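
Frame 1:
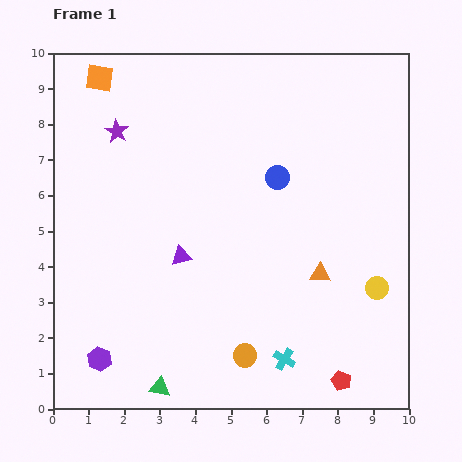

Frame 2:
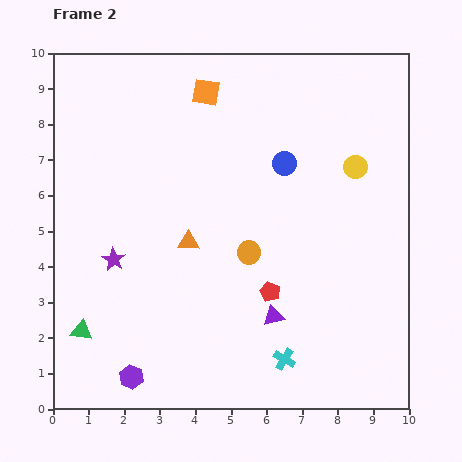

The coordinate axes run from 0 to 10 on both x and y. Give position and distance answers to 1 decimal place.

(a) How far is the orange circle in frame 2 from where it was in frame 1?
2.9

The orange circle moved from (5.4, 1.5) to (5.5, 4.4), a distance of √(0.1² + 2.9²) ≈ 2.9.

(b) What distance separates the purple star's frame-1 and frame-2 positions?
3.6

The purple star moved from (1.8, 7.8) to (1.7, 4.2), a distance of √(0.1² + 3.6²) ≈ 3.6.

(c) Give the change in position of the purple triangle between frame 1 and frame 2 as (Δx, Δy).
(2.6, -1.7)

The purple triangle was at (3.6, 4.3) in frame 1 and (6.2, 2.6) in frame 2.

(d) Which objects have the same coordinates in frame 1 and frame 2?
the cyan cross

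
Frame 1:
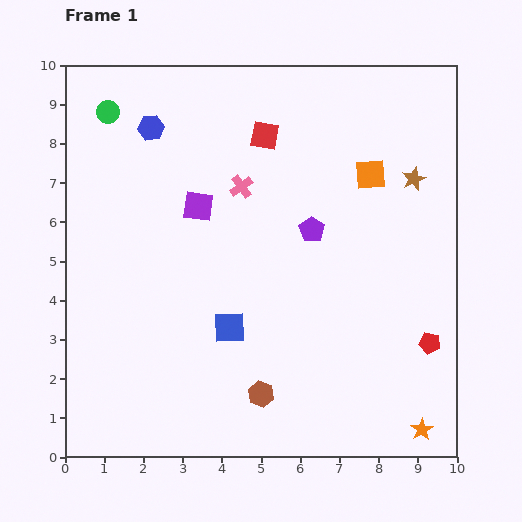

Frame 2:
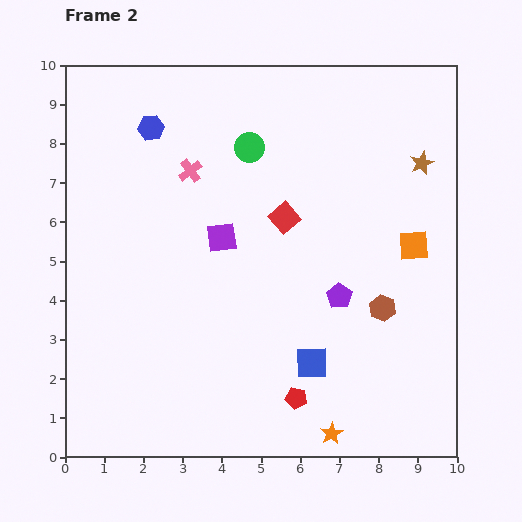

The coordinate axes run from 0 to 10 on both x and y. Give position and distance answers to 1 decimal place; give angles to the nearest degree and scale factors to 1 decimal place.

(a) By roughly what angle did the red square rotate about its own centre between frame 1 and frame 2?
40° clockwise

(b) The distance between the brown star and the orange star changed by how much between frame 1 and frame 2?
+0.9

Distance in frame 1: 6.4. Distance in frame 2: 7.3.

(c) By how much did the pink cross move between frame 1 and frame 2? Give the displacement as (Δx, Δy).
(-1.3, 0.4)

The pink cross was at (4.5, 6.9) in frame 1 and (3.2, 7.3) in frame 2.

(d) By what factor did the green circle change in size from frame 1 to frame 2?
1.3×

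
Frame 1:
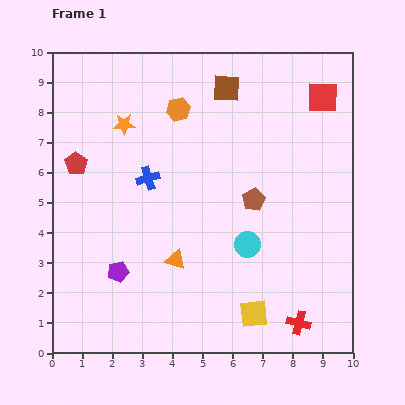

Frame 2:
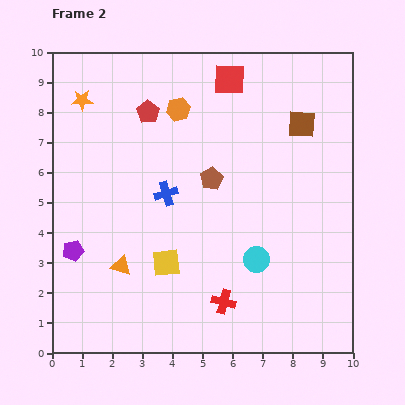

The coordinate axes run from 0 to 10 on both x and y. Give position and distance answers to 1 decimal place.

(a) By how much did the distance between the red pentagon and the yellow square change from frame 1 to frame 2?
-2.7

Distance in frame 1: 7.7. Distance in frame 2: 5.0.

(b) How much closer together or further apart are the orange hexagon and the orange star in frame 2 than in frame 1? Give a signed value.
+1.3

Distance in frame 1: 1.9. Distance in frame 2: 3.2.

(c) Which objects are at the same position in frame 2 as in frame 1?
the orange hexagon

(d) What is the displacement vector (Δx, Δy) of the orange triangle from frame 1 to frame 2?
(-1.8, -0.2)

The orange triangle was at (4.1, 3.1) in frame 1 and (2.3, 2.9) in frame 2.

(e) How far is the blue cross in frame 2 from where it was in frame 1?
0.8

The blue cross moved from (3.2, 5.8) to (3.8, 5.3), a distance of √(0.6² + 0.5²) ≈ 0.8.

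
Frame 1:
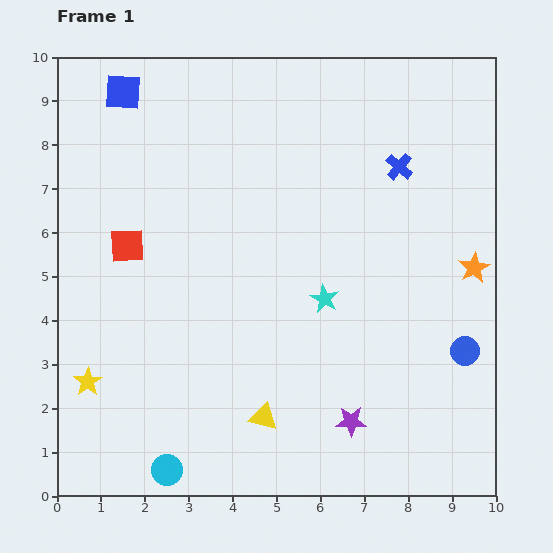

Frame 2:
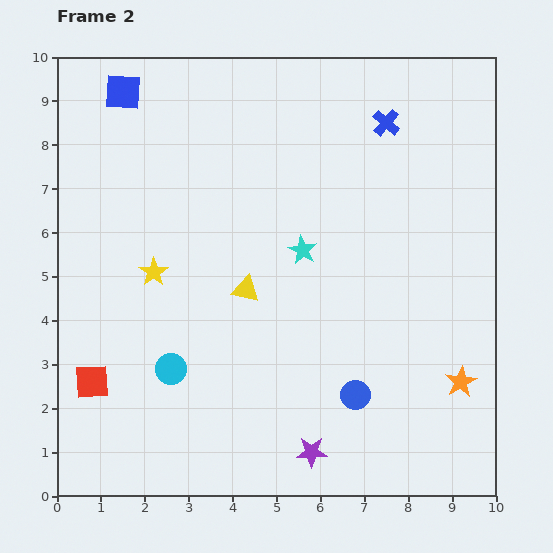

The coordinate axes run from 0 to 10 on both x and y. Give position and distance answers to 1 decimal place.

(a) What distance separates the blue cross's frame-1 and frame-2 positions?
1.0

The blue cross moved from (7.8, 7.5) to (7.5, 8.5), a distance of √(0.3² + 1.0²) ≈ 1.0.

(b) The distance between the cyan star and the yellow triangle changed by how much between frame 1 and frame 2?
-1.4

Distance in frame 1: 3.0. Distance in frame 2: 1.6.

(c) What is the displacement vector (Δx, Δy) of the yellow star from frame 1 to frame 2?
(1.5, 2.5)

The yellow star was at (0.7, 2.6) in frame 1 and (2.2, 5.1) in frame 2.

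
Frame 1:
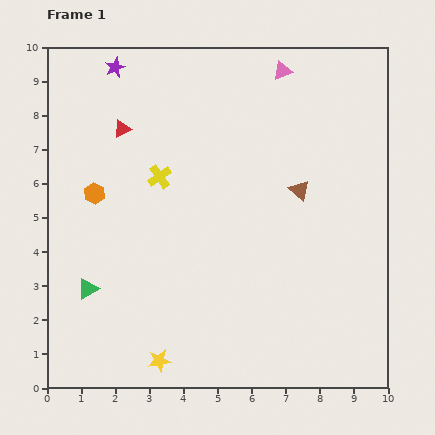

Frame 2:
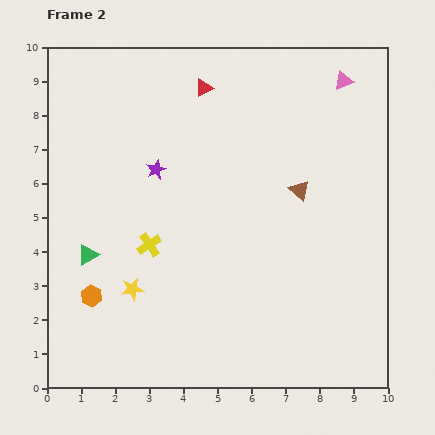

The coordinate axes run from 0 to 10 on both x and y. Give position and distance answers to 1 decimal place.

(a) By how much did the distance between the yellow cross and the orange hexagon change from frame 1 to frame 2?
+0.3

Distance in frame 1: 2.0. Distance in frame 2: 2.3.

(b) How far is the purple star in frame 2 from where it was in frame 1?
3.2

The purple star moved from (2.0, 9.4) to (3.2, 6.4), a distance of √(1.2² + 3.0²) ≈ 3.2.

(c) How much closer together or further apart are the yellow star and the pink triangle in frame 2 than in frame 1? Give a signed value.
-0.5

Distance in frame 1: 9.2. Distance in frame 2: 8.7.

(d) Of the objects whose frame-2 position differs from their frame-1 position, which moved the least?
the green triangle

(moved 1.0)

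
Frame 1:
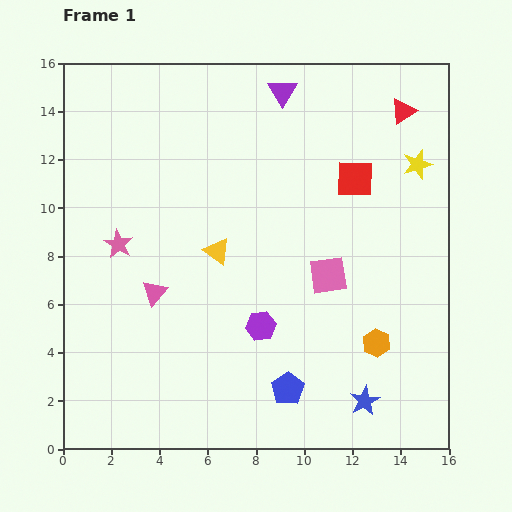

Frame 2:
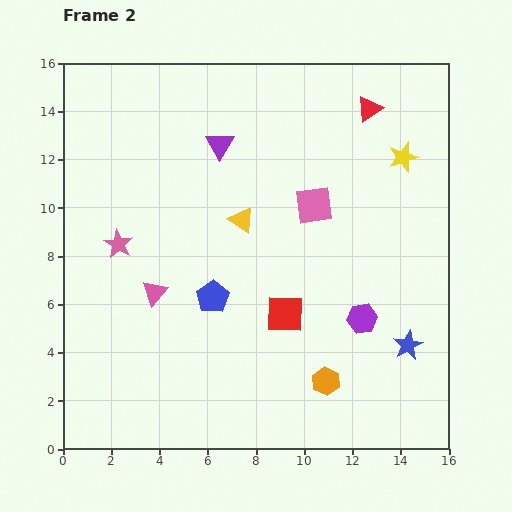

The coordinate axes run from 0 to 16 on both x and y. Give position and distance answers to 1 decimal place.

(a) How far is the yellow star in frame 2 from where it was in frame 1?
0.7

The yellow star moved from (14.7, 11.8) to (14.1, 12.1), a distance of √(0.6² + 0.3²) ≈ 0.7.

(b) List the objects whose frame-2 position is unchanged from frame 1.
the pink triangle, the pink star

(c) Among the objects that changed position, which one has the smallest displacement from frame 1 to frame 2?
the yellow star

(moved 0.7)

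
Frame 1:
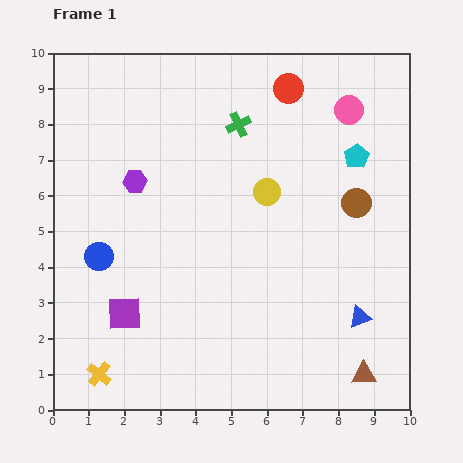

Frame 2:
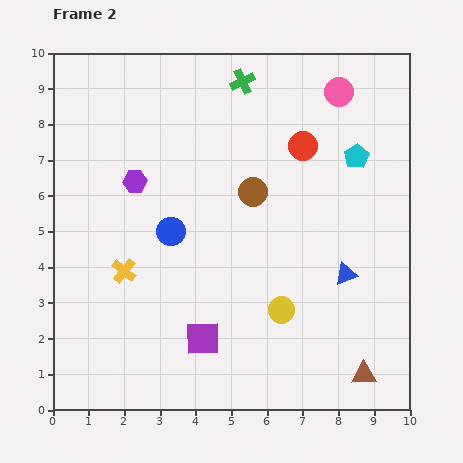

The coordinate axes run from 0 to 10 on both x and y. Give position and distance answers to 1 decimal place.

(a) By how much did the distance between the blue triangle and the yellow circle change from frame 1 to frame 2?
-2.3

Distance in frame 1: 4.4. Distance in frame 2: 2.1.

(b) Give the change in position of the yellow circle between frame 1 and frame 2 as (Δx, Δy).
(0.4, -3.3)

The yellow circle was at (6.0, 6.1) in frame 1 and (6.4, 2.8) in frame 2.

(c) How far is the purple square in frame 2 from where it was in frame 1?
2.3

The purple square moved from (2.0, 2.7) to (4.2, 2.0), a distance of √(2.2² + 0.7²) ≈ 2.3.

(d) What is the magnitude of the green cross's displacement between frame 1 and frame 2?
1.2

The green cross moved from (5.2, 8.0) to (5.3, 9.2), a distance of √(0.1² + 1.2²) ≈ 1.2.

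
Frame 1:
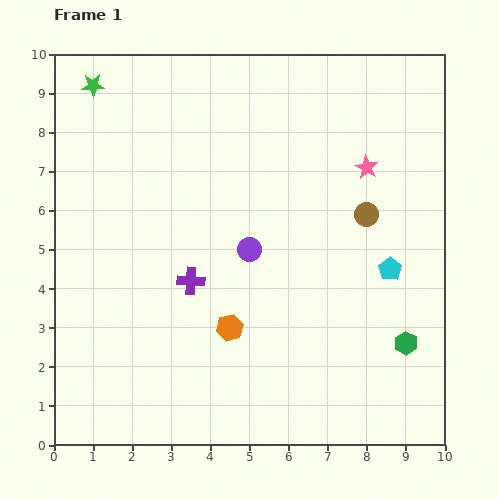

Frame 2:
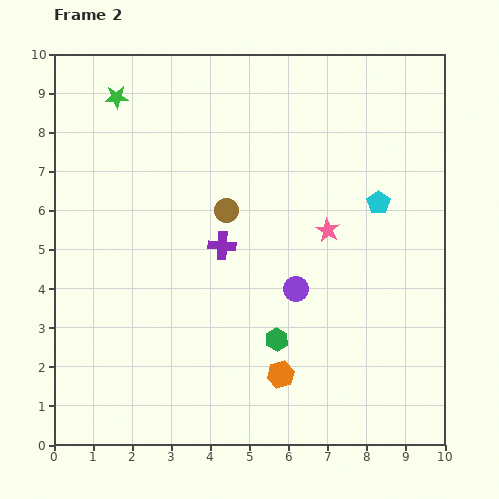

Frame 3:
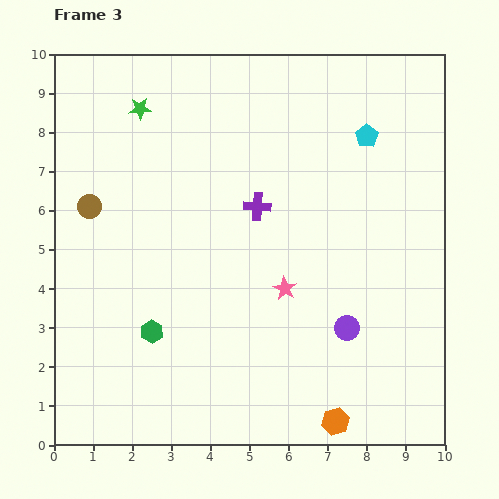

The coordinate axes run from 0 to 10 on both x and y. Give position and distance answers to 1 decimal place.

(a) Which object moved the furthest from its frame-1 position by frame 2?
the brown circle

(moved 3.6; next 3.3)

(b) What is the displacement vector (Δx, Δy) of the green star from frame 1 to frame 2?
(0.6, -0.3)

The green star was at (1.0, 9.2) in frame 1 and (1.6, 8.9) in frame 2.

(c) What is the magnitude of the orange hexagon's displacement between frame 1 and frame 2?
1.8

The orange hexagon moved from (4.5, 3.0) to (5.8, 1.8), a distance of √(1.3² + 1.2²) ≈ 1.8.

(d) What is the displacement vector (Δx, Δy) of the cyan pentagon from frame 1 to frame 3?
(-0.6, 3.4)

The cyan pentagon was at (8.6, 4.5) in frame 1 and (8.0, 7.9) in frame 3.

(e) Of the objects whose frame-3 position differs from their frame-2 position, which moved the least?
the green star

(moved 0.7)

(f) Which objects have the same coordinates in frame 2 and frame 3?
none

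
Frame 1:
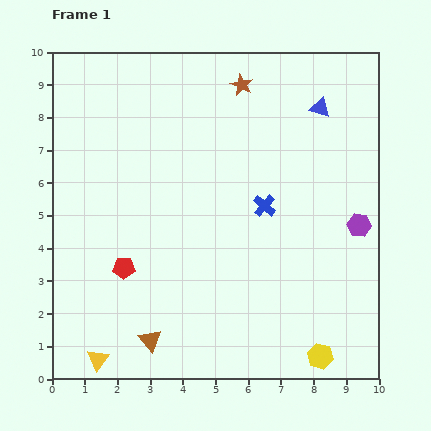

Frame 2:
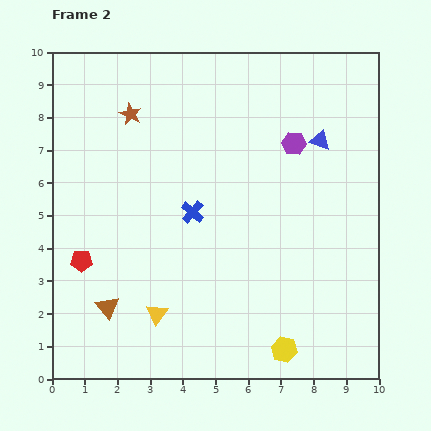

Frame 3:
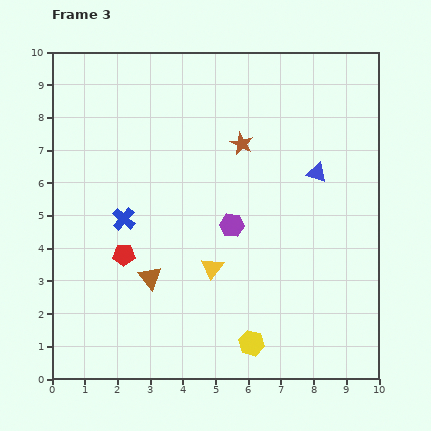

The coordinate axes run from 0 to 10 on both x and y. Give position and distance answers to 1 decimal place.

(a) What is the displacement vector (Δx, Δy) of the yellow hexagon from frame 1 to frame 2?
(-1.1, 0.2)

The yellow hexagon was at (8.2, 0.7) in frame 1 and (7.1, 0.9) in frame 2.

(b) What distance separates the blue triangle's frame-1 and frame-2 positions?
1.0

The blue triangle moved from (8.2, 8.3) to (8.2, 7.3), a distance of √(0.0² + 1.0²) ≈ 1.0.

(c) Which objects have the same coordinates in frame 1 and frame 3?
none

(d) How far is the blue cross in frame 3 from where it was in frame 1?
4.3

The blue cross moved from (6.5, 5.3) to (2.2, 4.9), a distance of √(4.3² + 0.4²) ≈ 4.3.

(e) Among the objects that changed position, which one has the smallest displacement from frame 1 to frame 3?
the red pentagon

(moved 0.4)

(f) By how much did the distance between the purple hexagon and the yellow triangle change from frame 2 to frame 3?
-5.3

Distance in frame 2: 6.7. Distance in frame 3: 1.4.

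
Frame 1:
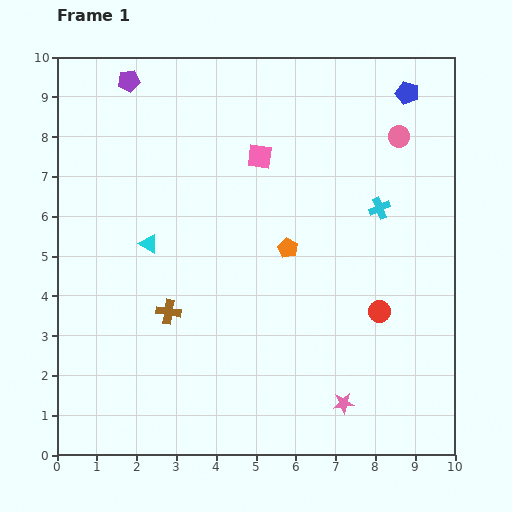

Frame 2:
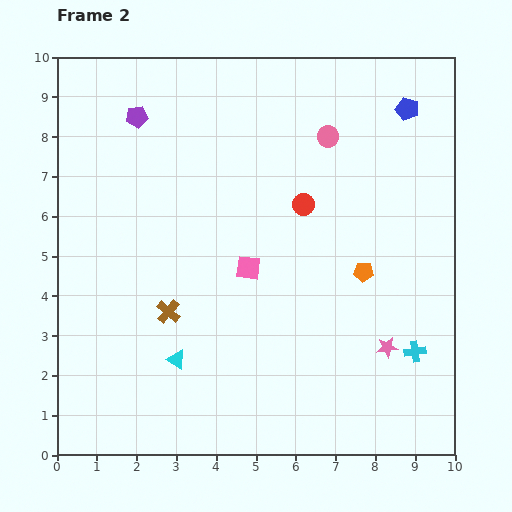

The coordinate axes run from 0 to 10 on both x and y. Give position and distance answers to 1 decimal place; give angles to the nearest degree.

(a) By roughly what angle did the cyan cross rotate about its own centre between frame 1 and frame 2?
15° clockwise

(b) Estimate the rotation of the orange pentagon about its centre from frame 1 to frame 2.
26° counter-clockwise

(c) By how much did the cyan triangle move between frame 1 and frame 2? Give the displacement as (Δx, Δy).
(0.7, -2.9)

The cyan triangle was at (2.3, 5.3) in frame 1 and (3.0, 2.4) in frame 2.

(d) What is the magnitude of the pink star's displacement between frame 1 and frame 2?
1.8

The pink star moved from (7.2, 1.3) to (8.3, 2.7), a distance of √(1.1² + 1.4²) ≈ 1.8.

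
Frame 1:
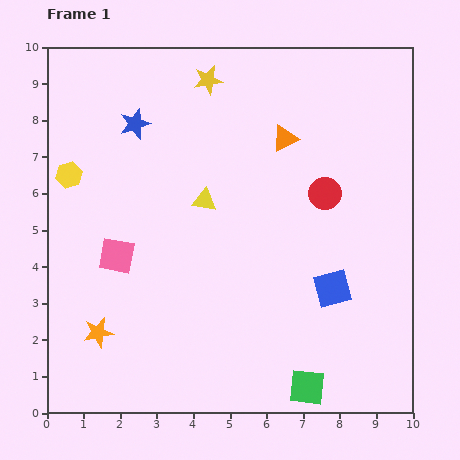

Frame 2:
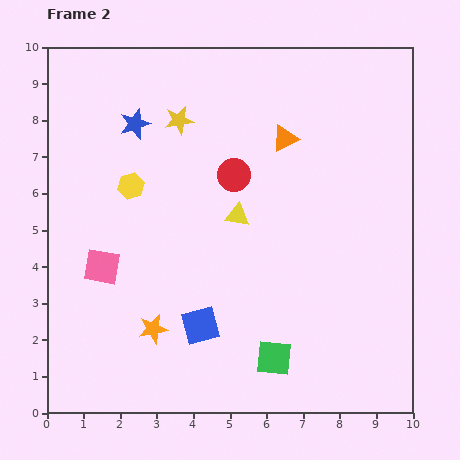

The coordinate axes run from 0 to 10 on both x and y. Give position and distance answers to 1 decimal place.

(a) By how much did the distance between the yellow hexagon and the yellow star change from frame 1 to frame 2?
-2.4

Distance in frame 1: 4.6. Distance in frame 2: 2.2.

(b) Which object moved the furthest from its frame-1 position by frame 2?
the blue square

(moved 3.7; next 2.5)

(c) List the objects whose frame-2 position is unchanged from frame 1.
the orange triangle, the blue star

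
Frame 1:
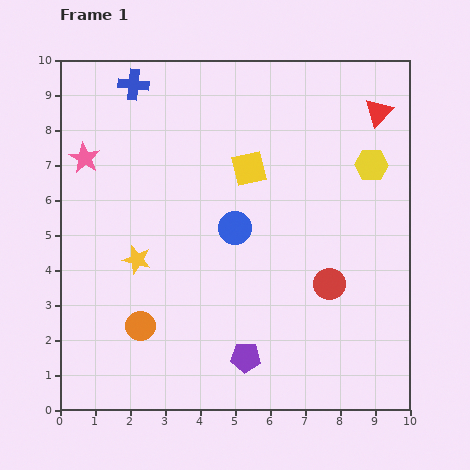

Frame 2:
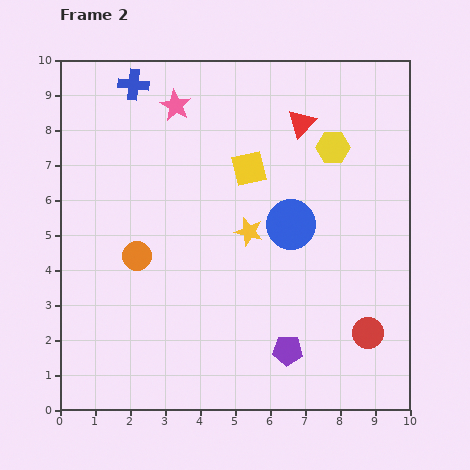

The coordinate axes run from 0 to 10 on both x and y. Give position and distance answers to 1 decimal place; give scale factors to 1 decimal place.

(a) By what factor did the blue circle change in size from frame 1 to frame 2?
1.5×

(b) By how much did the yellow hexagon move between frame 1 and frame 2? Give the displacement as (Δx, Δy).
(-1.1, 0.5)

The yellow hexagon was at (8.9, 7.0) in frame 1 and (7.8, 7.5) in frame 2.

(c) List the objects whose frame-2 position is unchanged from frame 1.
the blue cross, the yellow square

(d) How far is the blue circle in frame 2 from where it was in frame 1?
1.6

The blue circle moved from (5.0, 5.2) to (6.6, 5.3), a distance of √(1.6² + 0.1²) ≈ 1.6.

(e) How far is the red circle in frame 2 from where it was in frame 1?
1.8

The red circle moved from (7.7, 3.6) to (8.8, 2.2), a distance of √(1.1² + 1.4²) ≈ 1.8.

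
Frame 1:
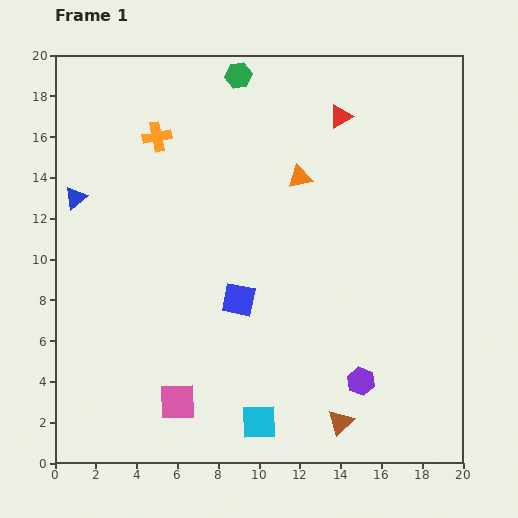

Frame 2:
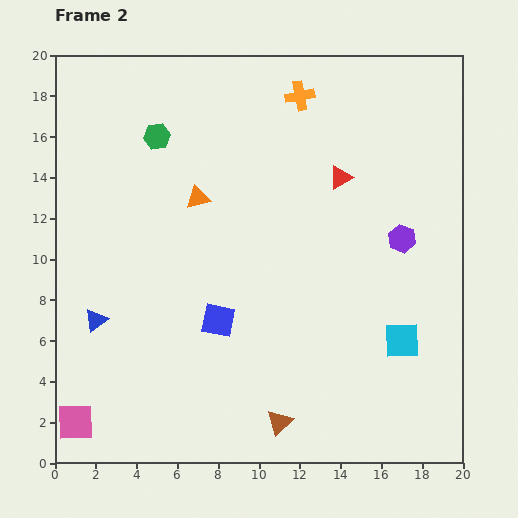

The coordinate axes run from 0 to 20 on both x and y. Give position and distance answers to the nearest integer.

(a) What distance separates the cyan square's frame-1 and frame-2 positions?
8

The cyan square moved from (10, 2) to (17, 6), a distance of √(7² + 4²) ≈ 8.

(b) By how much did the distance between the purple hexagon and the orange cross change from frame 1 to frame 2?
-7

Distance in frame 1: 16. Distance in frame 2: 9.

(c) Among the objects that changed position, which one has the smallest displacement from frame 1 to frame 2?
the blue square

(moved 1)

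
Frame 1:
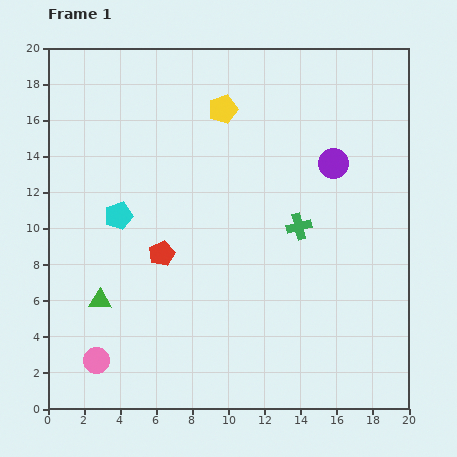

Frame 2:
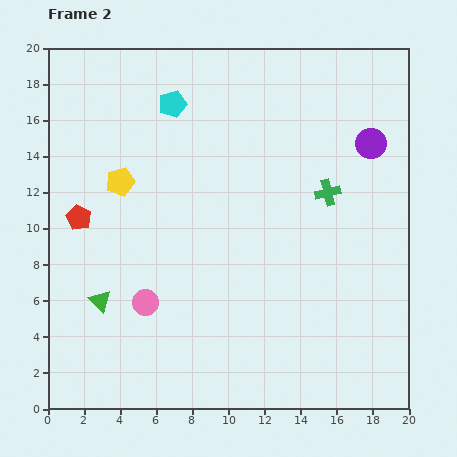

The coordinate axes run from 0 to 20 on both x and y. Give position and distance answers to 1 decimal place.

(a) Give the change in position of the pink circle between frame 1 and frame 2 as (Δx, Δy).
(2.7, 3.2)

The pink circle was at (2.7, 2.7) in frame 1 and (5.4, 5.9) in frame 2.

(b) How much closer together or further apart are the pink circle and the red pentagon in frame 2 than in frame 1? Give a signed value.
-0.9

Distance in frame 1: 6.9. Distance in frame 2: 6.0.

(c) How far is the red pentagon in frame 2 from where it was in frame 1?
5.0

The red pentagon moved from (6.3, 8.6) to (1.7, 10.6), a distance of √(4.6² + 2.0²) ≈ 5.0.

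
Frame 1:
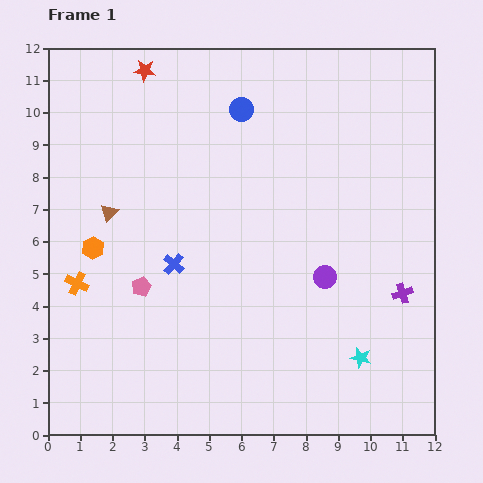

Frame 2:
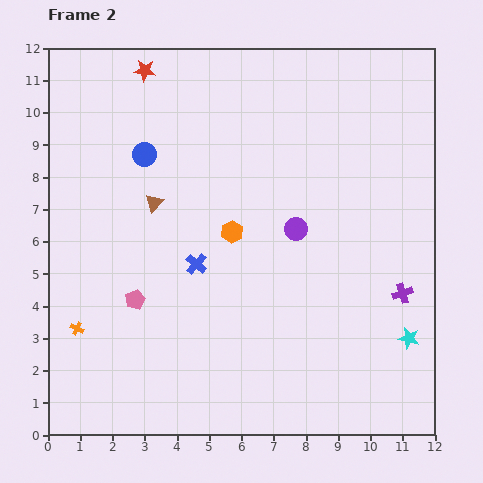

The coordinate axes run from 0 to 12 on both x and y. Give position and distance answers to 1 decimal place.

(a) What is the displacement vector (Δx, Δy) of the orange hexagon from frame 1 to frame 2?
(4.3, 0.5)

The orange hexagon was at (1.4, 5.8) in frame 1 and (5.7, 6.3) in frame 2.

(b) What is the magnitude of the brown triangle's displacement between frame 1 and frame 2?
1.4

The brown triangle moved from (1.9, 6.9) to (3.3, 7.2), a distance of √(1.4² + 0.3²) ≈ 1.4.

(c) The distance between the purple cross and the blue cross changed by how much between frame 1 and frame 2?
-0.7

Distance in frame 1: 7.2. Distance in frame 2: 6.5.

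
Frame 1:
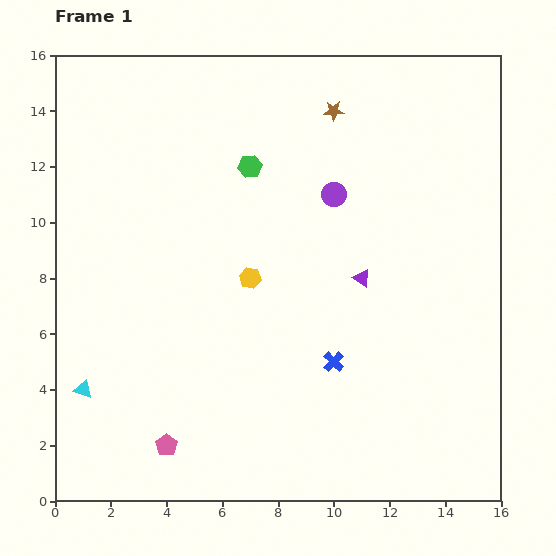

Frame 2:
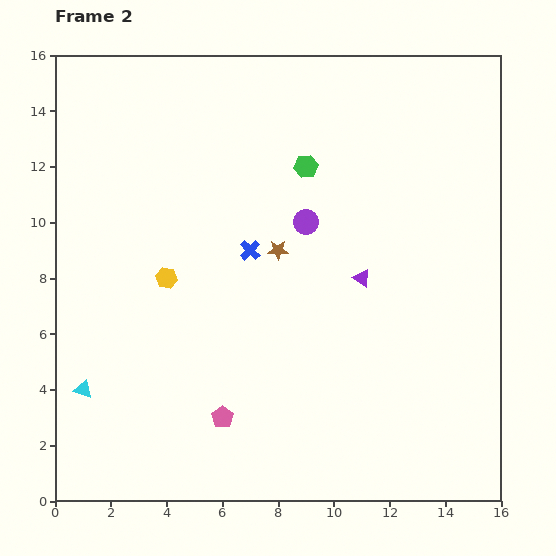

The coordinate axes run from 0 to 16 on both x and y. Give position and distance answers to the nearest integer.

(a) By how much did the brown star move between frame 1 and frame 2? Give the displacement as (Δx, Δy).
(-2, -5)

The brown star was at (10, 14) in frame 1 and (8, 9) in frame 2.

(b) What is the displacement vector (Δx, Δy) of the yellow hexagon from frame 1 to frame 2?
(-3, 0)

The yellow hexagon was at (7, 8) in frame 1 and (4, 8) in frame 2.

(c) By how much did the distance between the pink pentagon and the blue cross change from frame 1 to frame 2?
-1

Distance in frame 1: 7. Distance in frame 2: 6.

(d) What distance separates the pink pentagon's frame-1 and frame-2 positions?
2

The pink pentagon moved from (4, 2) to (6, 3), a distance of √(2² + 1²) ≈ 2.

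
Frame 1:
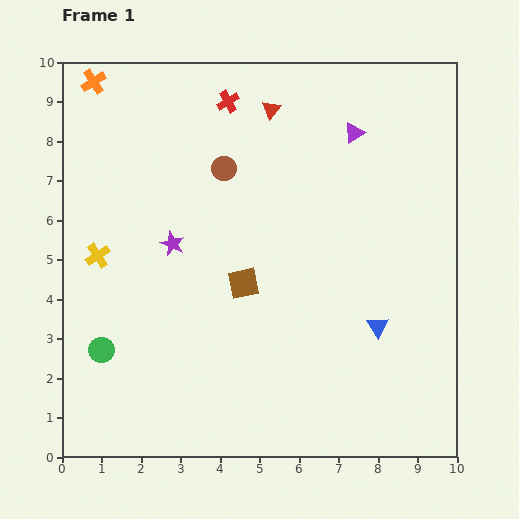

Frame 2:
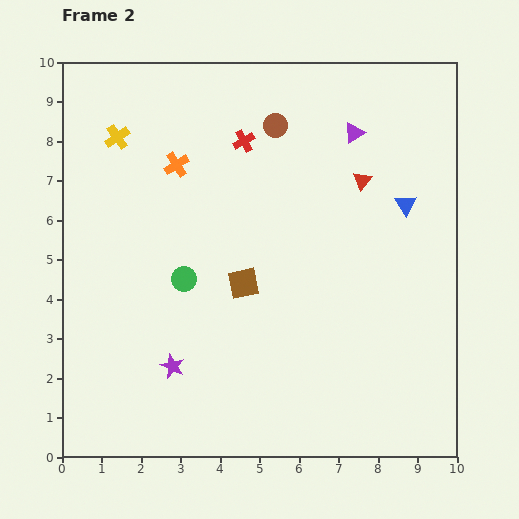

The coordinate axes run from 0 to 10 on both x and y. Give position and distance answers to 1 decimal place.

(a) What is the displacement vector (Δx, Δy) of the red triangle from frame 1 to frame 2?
(2.3, -1.8)

The red triangle was at (5.3, 8.8) in frame 1 and (7.6, 7.0) in frame 2.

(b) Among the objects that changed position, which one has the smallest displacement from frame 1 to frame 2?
the red cross

(moved 1.1)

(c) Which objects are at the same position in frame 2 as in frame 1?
the purple triangle, the brown square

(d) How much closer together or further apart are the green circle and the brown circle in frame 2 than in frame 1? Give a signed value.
-1.0

Distance in frame 1: 5.5. Distance in frame 2: 4.5.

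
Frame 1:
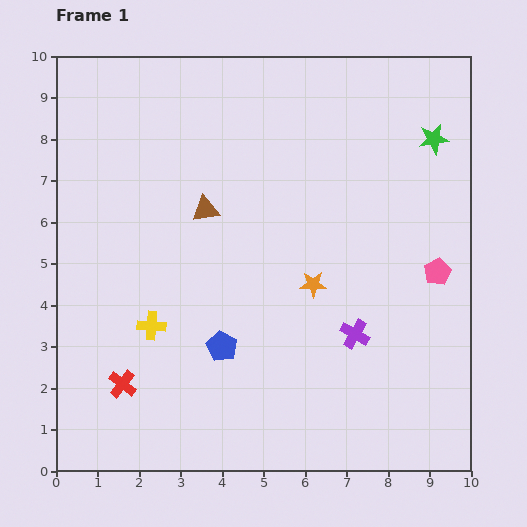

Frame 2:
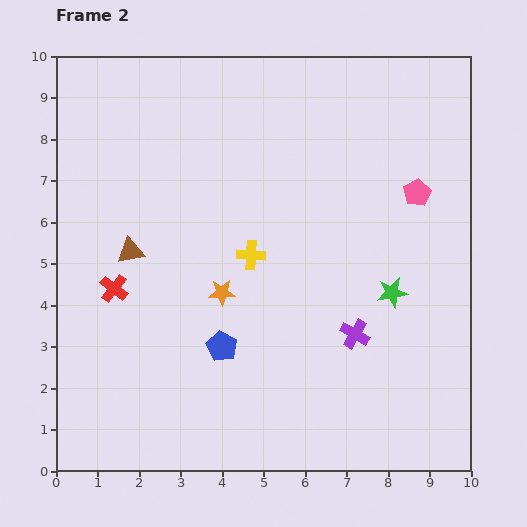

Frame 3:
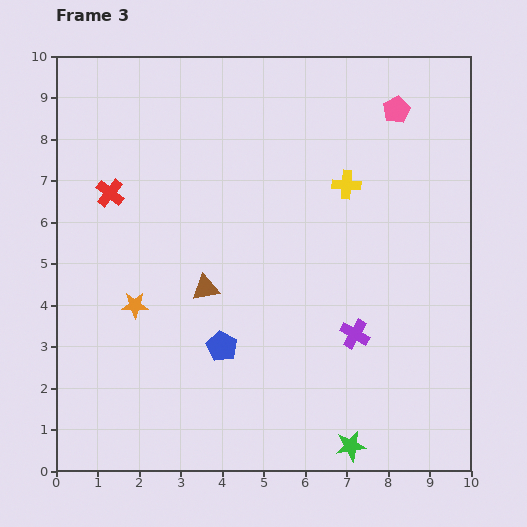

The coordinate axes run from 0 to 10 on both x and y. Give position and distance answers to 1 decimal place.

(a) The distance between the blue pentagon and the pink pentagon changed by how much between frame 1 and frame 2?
+0.5

Distance in frame 1: 5.5. Distance in frame 2: 6.0.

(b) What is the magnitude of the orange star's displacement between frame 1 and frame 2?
2.2

The orange star moved from (6.2, 4.5) to (4.0, 4.3), a distance of √(2.2² + 0.2²) ≈ 2.2.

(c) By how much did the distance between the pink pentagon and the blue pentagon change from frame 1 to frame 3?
+1.6

Distance in frame 1: 5.5. Distance in frame 3: 7.1.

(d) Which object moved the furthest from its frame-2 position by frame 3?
the green star

(moved 3.8; next 2.9)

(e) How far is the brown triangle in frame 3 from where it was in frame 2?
2.0

The brown triangle moved from (1.8, 5.3) to (3.6, 4.4), a distance of √(1.8² + 0.9²) ≈ 2.0.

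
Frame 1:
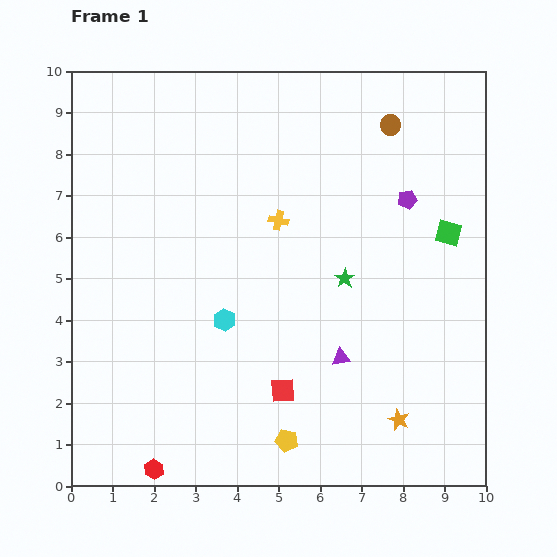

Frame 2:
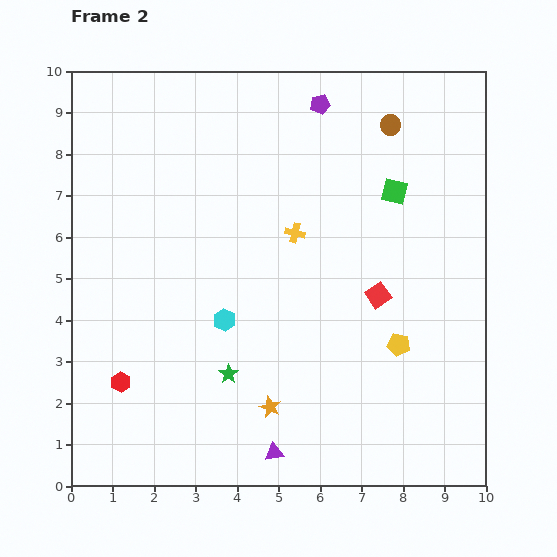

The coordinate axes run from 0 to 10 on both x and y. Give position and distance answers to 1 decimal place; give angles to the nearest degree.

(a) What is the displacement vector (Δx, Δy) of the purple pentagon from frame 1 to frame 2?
(-2.1, 2.3)

The purple pentagon was at (8.1, 6.9) in frame 1 and (6.0, 9.2) in frame 2.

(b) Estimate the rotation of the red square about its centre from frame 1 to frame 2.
30° counter-clockwise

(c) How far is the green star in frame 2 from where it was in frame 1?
3.6

The green star moved from (6.6, 5.0) to (3.8, 2.7), a distance of √(2.8² + 2.3²) ≈ 3.6.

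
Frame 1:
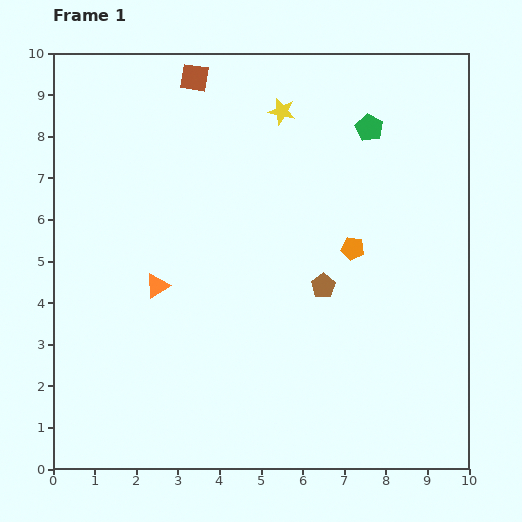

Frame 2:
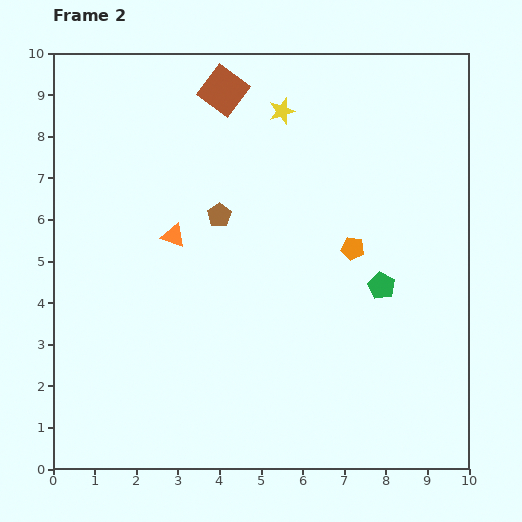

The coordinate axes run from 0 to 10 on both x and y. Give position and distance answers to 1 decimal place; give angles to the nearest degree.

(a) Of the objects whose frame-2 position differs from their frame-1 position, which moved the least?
the brown square

(moved 0.8)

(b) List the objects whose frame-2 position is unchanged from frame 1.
the yellow star, the orange pentagon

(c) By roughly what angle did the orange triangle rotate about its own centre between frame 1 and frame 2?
50° clockwise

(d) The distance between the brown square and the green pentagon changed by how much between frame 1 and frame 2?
+1.6

Distance in frame 1: 4.4. Distance in frame 2: 6.0.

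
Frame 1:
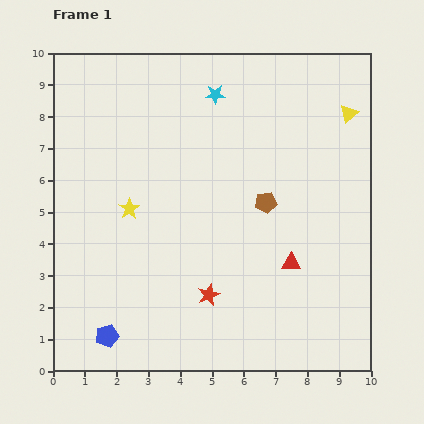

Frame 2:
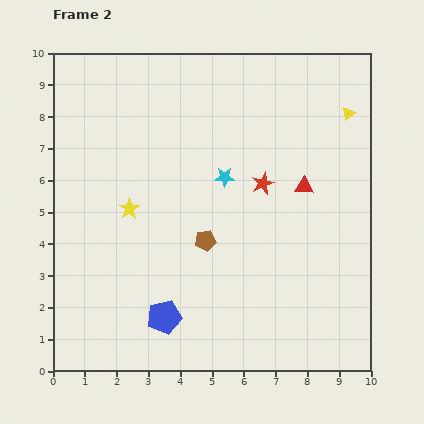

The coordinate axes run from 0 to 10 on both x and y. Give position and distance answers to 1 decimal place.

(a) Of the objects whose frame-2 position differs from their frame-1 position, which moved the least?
the blue pentagon

(moved 1.9)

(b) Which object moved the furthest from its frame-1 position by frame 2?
the red star

(moved 3.9; next 2.6)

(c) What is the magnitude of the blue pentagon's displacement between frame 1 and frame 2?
1.9

The blue pentagon moved from (1.7, 1.1) to (3.5, 1.7), a distance of √(1.8² + 0.6²) ≈ 1.9.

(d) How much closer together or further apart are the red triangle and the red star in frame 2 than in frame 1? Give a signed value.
-1.5

Distance in frame 1: 2.8. Distance in frame 2: 1.3.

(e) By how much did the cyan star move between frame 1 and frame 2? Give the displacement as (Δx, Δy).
(0.3, -2.6)

The cyan star was at (5.1, 8.7) in frame 1 and (5.4, 6.1) in frame 2.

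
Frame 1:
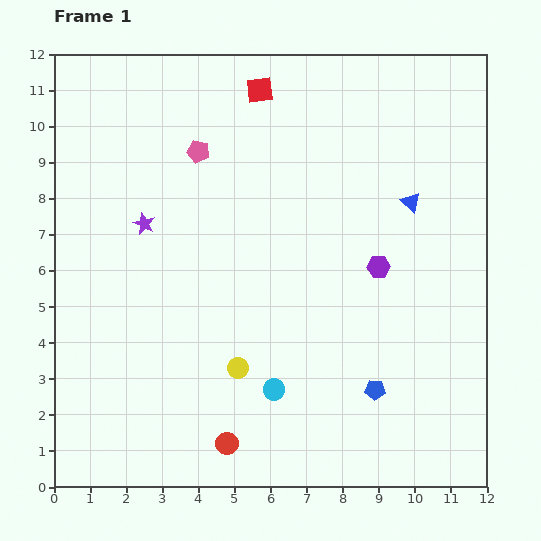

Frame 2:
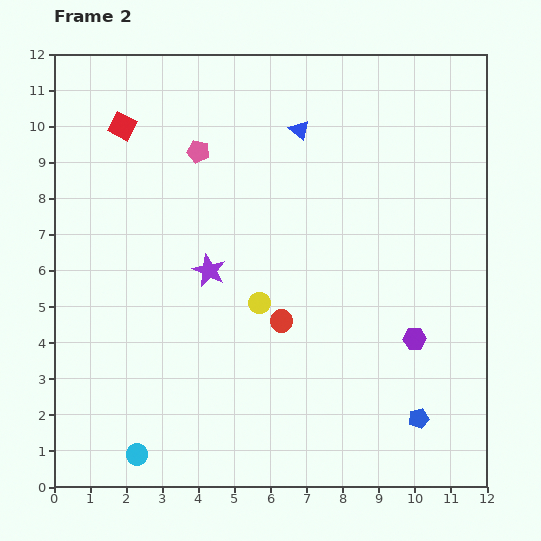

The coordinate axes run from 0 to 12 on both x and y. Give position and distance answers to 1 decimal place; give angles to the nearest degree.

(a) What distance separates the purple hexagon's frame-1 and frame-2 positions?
2.2

The purple hexagon moved from (9.0, 6.1) to (10.0, 4.1), a distance of √(1.0² + 2.0²) ≈ 2.2.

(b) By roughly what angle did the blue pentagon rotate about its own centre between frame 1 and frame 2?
16° counter-clockwise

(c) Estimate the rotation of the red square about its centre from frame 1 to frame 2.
34° clockwise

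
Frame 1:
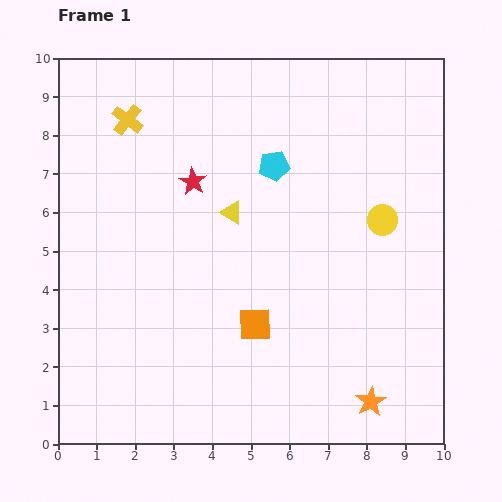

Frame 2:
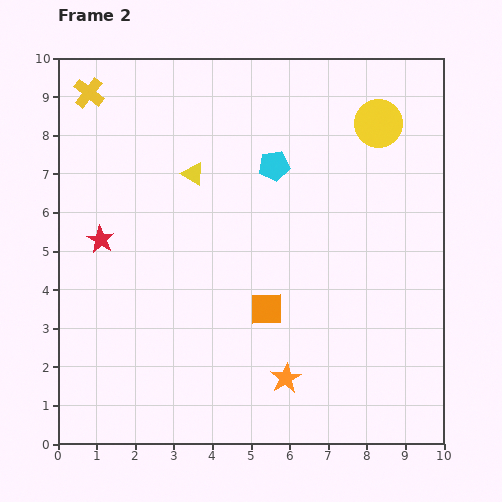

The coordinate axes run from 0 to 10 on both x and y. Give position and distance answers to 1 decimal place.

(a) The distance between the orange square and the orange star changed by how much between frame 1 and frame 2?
-1.7

Distance in frame 1: 3.6. Distance in frame 2: 1.9.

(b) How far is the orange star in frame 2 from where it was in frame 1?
2.3

The orange star moved from (8.1, 1.1) to (5.9, 1.7), a distance of √(2.2² + 0.6²) ≈ 2.3.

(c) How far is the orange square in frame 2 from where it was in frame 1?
0.5

The orange square moved from (5.1, 3.1) to (5.4, 3.5), a distance of √(0.3² + 0.4²) ≈ 0.5.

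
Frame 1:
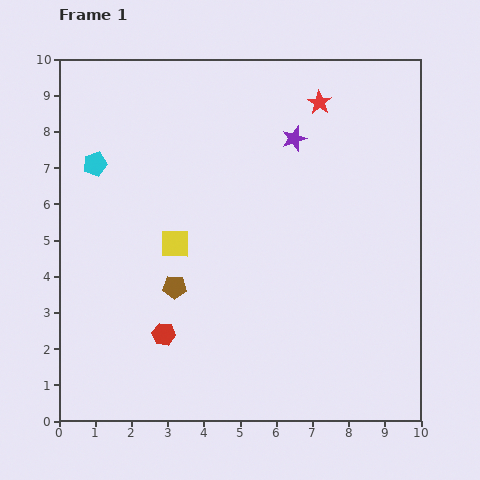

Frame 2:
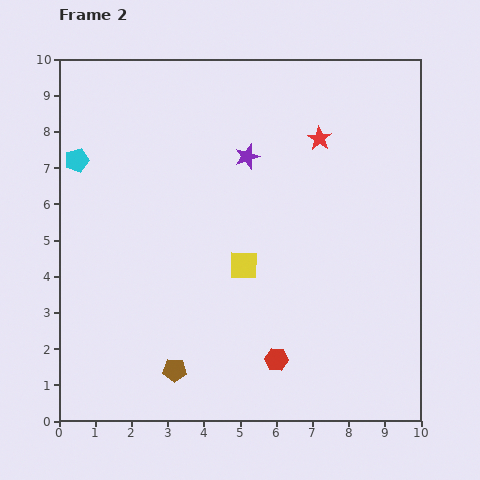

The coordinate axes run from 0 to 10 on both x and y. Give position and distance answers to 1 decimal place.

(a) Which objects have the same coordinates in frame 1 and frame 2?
none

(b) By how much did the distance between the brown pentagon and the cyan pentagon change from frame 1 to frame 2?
+2.4

Distance in frame 1: 4.0. Distance in frame 2: 6.4.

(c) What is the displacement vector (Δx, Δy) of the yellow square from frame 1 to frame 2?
(1.9, -0.6)

The yellow square was at (3.2, 4.9) in frame 1 and (5.1, 4.3) in frame 2.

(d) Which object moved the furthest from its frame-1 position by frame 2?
the red hexagon

(moved 3.2; next 2.3)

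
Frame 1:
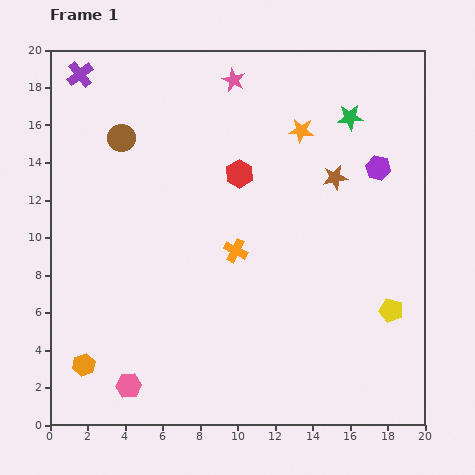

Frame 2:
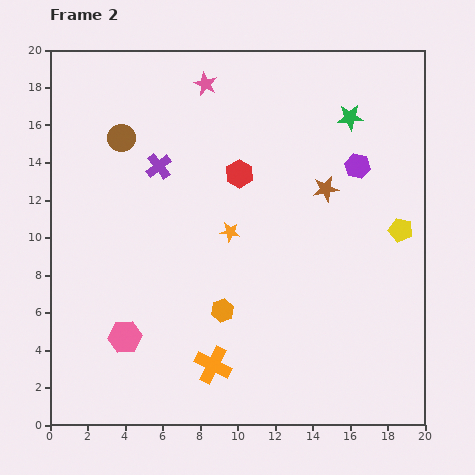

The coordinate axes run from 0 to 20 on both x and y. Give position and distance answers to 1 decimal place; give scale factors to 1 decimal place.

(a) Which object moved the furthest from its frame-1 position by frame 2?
the orange hexagon

(moved 7.9; next 6.6)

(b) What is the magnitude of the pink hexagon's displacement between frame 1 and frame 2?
2.6

The pink hexagon moved from (4.2, 2.1) to (4.0, 4.7), a distance of √(0.2² + 2.6²) ≈ 2.6.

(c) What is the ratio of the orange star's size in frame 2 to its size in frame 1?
0.8×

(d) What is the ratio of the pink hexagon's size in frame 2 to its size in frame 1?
1.3×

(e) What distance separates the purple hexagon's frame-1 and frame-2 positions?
1.1

The purple hexagon moved from (17.5, 13.7) to (16.4, 13.8), a distance of √(1.1² + 0.1²) ≈ 1.1.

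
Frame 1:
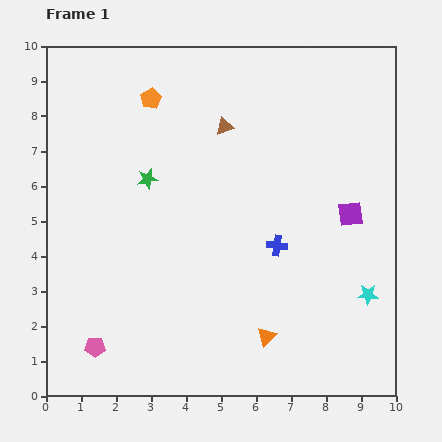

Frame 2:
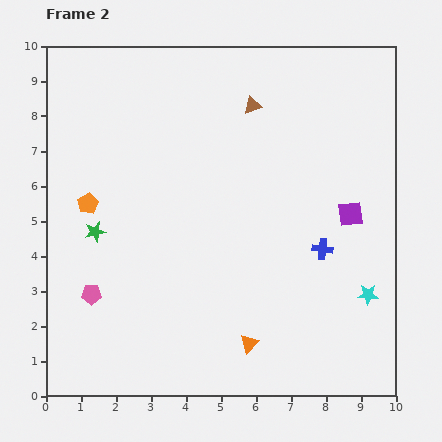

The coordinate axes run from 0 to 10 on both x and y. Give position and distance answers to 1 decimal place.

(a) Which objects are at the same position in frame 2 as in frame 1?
the purple square, the cyan star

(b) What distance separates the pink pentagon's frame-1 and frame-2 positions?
1.5

The pink pentagon moved from (1.4, 1.4) to (1.3, 2.9), a distance of √(0.1² + 1.5²) ≈ 1.5.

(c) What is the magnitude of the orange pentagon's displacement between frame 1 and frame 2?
3.5

The orange pentagon moved from (3.0, 8.5) to (1.2, 5.5), a distance of √(1.8² + 3.0²) ≈ 3.5.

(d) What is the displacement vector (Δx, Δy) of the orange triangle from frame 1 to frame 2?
(-0.5, -0.2)

The orange triangle was at (6.3, 1.7) in frame 1 and (5.8, 1.5) in frame 2.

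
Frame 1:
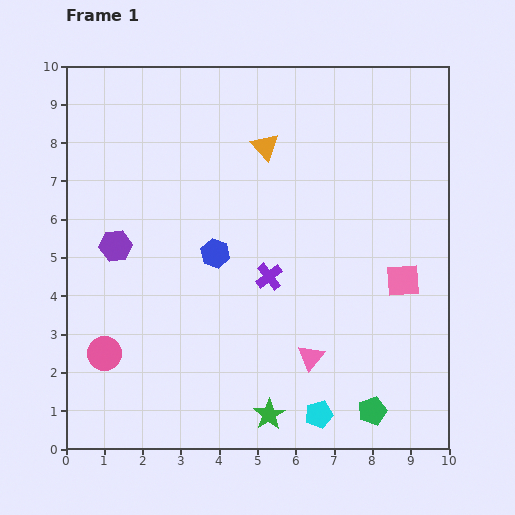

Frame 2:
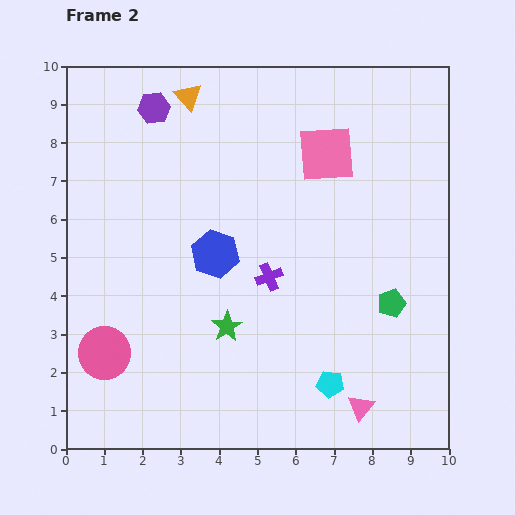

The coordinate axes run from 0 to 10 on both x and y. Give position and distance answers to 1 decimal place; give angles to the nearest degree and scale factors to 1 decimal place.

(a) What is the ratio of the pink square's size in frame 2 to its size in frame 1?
1.7×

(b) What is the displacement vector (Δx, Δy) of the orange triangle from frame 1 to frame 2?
(-2.0, 1.3)

The orange triangle was at (5.2, 7.9) in frame 1 and (3.2, 9.2) in frame 2.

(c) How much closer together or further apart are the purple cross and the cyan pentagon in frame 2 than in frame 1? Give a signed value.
-0.6

Distance in frame 1: 3.8. Distance in frame 2: 3.2.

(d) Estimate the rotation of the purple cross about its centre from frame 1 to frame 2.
15° clockwise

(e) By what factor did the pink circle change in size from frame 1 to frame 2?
1.5×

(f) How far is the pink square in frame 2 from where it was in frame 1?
3.9

The pink square moved from (8.8, 4.4) to (6.8, 7.7), a distance of √(2.0² + 3.3²) ≈ 3.9.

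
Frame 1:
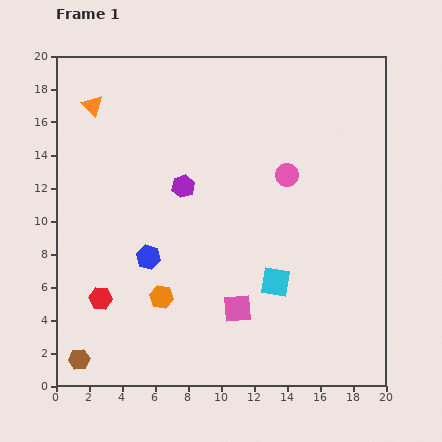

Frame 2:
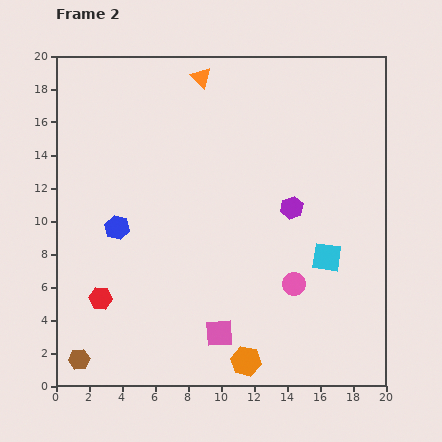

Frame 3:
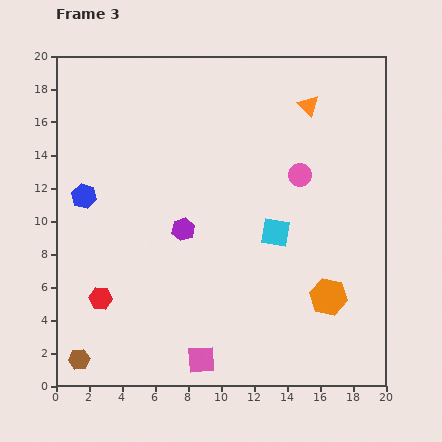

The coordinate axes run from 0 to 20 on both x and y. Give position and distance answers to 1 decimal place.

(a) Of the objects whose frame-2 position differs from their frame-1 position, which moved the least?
the pink square

(moved 1.9)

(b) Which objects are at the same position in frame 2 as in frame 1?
the red hexagon, the brown hexagon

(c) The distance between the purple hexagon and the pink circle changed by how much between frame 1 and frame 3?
+1.5

Distance in frame 1: 6.3. Distance in frame 3: 7.8.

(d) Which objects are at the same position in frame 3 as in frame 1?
the red hexagon, the brown hexagon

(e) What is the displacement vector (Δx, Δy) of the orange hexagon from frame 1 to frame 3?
(10.1, 0.0)

The orange hexagon was at (6.4, 5.4) in frame 1 and (16.5, 5.4) in frame 3.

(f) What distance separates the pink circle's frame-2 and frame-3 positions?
6.6

The pink circle moved from (14.4, 6.2) to (14.8, 12.8), a distance of √(0.4² + 6.6²) ≈ 6.6.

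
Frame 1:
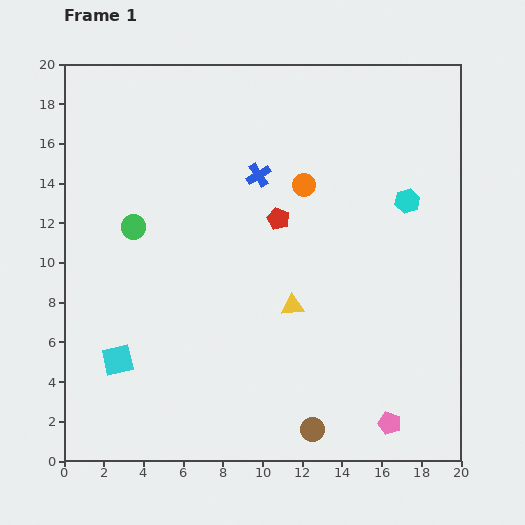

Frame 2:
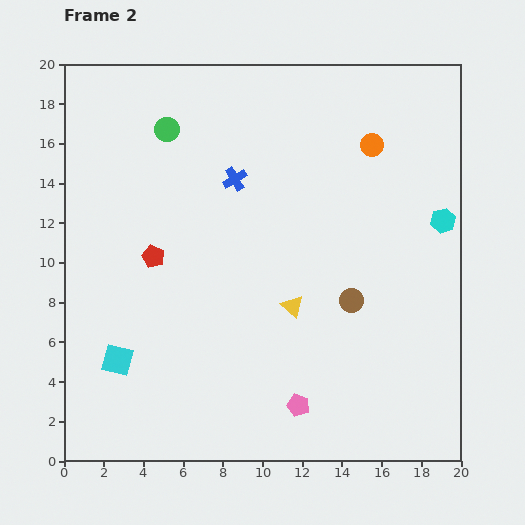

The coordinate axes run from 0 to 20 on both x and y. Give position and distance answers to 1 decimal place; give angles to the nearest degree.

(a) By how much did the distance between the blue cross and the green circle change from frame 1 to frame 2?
-2.6

Distance in frame 1: 6.8. Distance in frame 2: 4.2.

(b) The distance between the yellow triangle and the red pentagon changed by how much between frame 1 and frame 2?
+2.9

Distance in frame 1: 4.5. Distance in frame 2: 7.4.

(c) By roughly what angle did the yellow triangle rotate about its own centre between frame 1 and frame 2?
46° clockwise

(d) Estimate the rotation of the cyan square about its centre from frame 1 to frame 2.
27° clockwise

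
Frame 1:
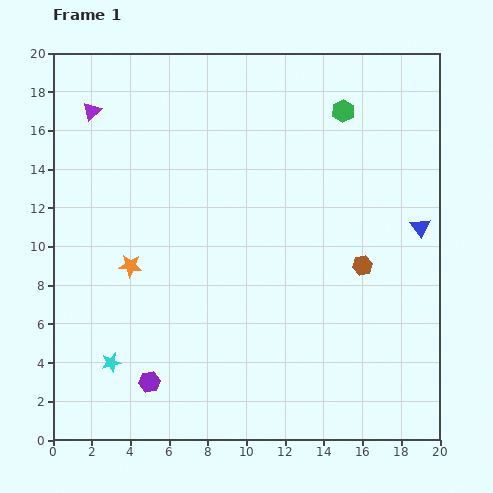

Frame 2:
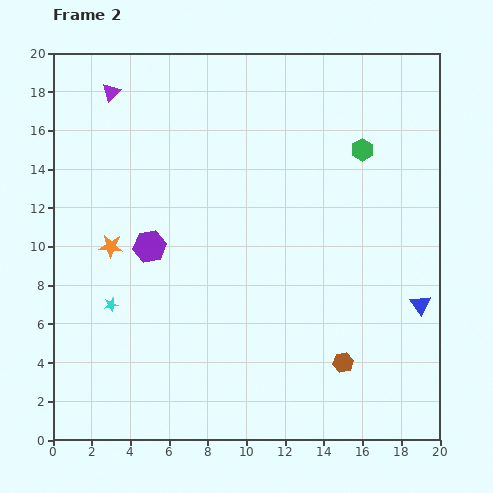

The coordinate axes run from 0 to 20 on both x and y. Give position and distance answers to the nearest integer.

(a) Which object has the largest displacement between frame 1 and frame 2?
the purple hexagon

(moved 7; next 5)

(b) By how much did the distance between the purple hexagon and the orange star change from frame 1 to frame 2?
-4

Distance in frame 1: 6. Distance in frame 2: 2.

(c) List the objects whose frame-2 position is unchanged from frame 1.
none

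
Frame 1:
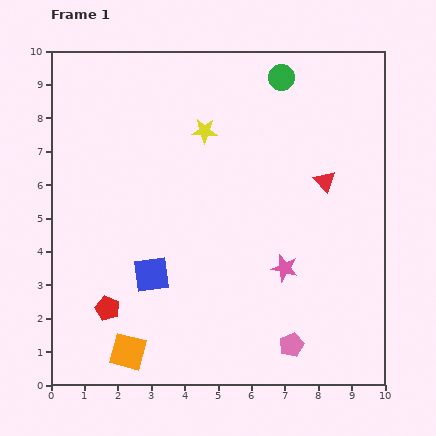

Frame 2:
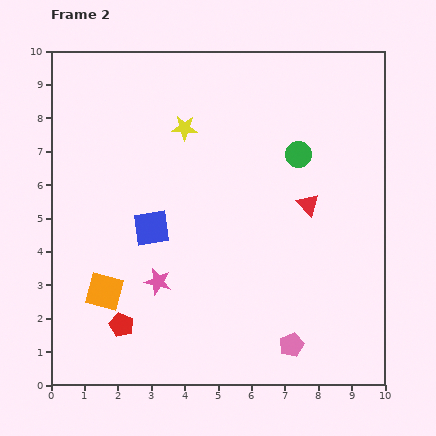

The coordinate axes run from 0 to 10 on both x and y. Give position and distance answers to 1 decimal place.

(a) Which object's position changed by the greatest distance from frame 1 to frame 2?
the pink star

(moved 3.8; next 2.4)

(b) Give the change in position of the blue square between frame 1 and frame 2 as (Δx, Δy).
(0.0, 1.4)

The blue square was at (3.0, 3.3) in frame 1 and (3.0, 4.7) in frame 2.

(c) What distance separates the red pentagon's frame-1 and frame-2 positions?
0.6

The red pentagon moved from (1.7, 2.3) to (2.1, 1.8), a distance of √(0.4² + 0.5²) ≈ 0.6.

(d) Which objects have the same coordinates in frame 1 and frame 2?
the pink pentagon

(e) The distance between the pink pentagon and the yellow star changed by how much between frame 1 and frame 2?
+0.3

Distance in frame 1: 6.9. Distance in frame 2: 7.2.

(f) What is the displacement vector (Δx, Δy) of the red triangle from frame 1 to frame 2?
(-0.5, -0.7)

The red triangle was at (8.2, 6.1) in frame 1 and (7.7, 5.4) in frame 2.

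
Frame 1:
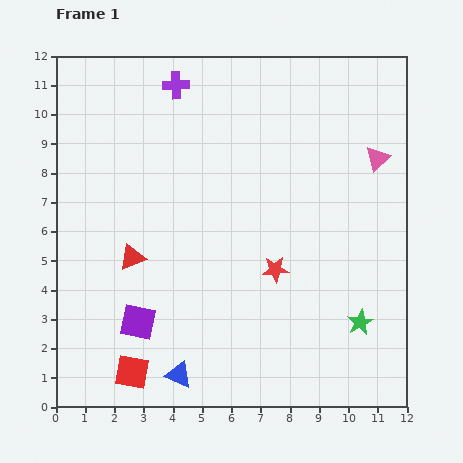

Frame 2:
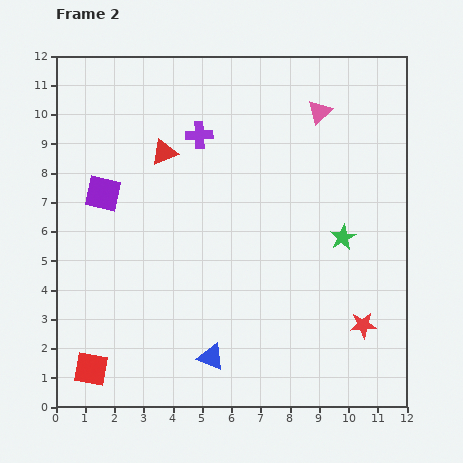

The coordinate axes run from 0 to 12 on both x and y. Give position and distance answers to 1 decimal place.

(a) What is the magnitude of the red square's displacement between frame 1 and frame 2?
1.4

The red square moved from (2.6, 1.2) to (1.2, 1.3), a distance of √(1.4² + 0.1²) ≈ 1.4.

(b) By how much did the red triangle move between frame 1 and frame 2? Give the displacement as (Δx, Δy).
(1.1, 3.6)

The red triangle was at (2.6, 5.1) in frame 1 and (3.7, 8.7) in frame 2.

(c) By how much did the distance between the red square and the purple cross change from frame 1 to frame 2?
-1.1

Distance in frame 1: 9.9. Distance in frame 2: 8.8.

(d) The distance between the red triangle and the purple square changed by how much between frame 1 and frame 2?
+0.3

Distance in frame 1: 2.2. Distance in frame 2: 2.5.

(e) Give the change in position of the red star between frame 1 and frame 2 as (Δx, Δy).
(3.0, -1.9)

The red star was at (7.5, 4.7) in frame 1 and (10.5, 2.8) in frame 2.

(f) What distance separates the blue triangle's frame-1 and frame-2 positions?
1.3

The blue triangle moved from (4.2, 1.1) to (5.3, 1.7), a distance of √(1.1² + 0.6²) ≈ 1.3.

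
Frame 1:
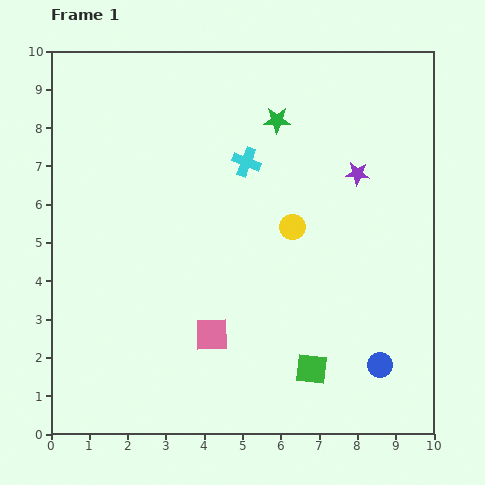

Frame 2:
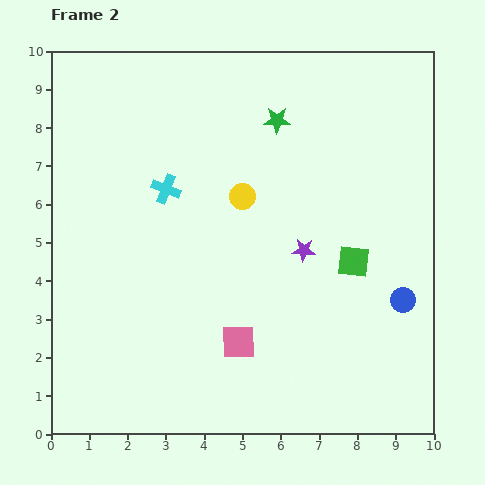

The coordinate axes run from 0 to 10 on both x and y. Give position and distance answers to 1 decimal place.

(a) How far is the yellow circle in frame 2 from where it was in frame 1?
1.5

The yellow circle moved from (6.3, 5.4) to (5.0, 6.2), a distance of √(1.3² + 0.8²) ≈ 1.5.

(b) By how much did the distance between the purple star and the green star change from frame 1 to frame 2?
+1.0

Distance in frame 1: 2.5. Distance in frame 2: 3.5.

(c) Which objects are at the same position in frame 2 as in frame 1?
the green star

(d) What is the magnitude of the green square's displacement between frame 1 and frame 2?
3.0

The green square moved from (6.8, 1.7) to (7.9, 4.5), a distance of √(1.1² + 2.8²) ≈ 3.0.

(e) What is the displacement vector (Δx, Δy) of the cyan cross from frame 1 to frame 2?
(-2.1, -0.7)

The cyan cross was at (5.1, 7.1) in frame 1 and (3.0, 6.4) in frame 2.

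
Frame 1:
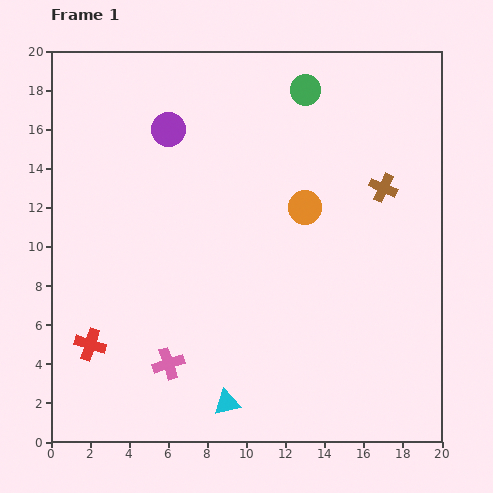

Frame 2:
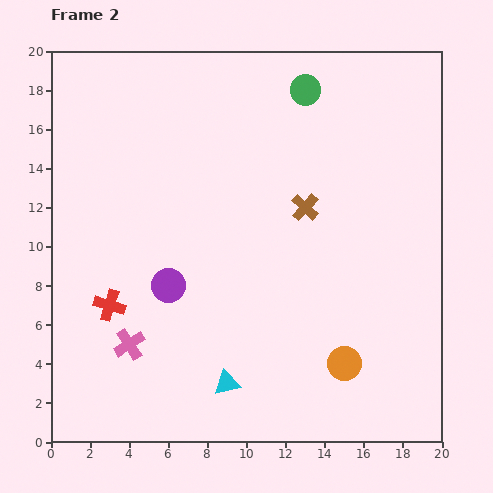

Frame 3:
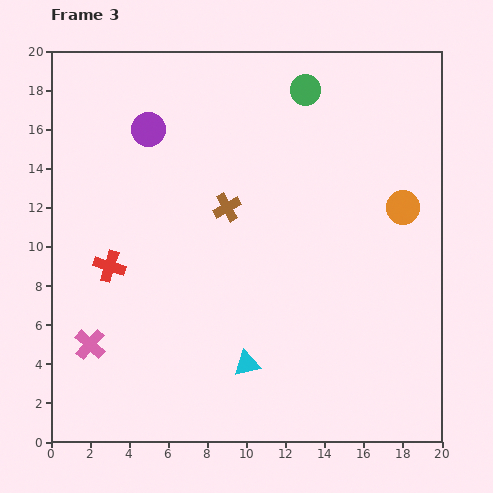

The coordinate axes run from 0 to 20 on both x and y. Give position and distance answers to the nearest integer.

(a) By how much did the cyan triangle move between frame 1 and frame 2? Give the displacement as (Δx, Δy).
(0, 1)

The cyan triangle was at (9, 2) in frame 1 and (9, 3) in frame 2.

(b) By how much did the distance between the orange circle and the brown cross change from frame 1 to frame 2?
+4

Distance in frame 1: 4. Distance in frame 2: 8.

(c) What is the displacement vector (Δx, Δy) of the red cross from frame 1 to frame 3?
(1, 4)

The red cross was at (2, 5) in frame 1 and (3, 9) in frame 3.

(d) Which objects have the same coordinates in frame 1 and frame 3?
the green circle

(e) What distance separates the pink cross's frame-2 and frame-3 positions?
2

The pink cross moved from (4, 5) to (2, 5), a distance of √(2² + 0²) ≈ 2.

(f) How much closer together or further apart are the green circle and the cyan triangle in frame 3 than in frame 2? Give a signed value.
-2

Distance in frame 2: 16. Distance in frame 3: 14.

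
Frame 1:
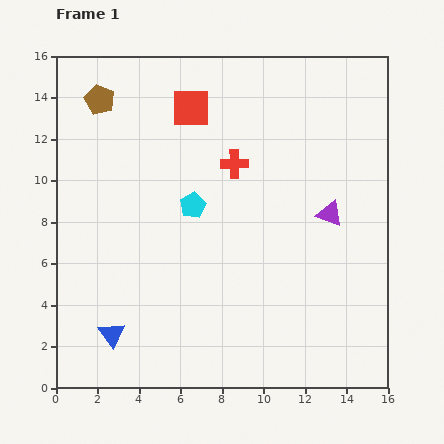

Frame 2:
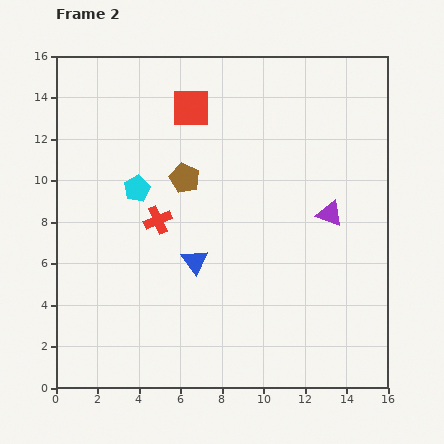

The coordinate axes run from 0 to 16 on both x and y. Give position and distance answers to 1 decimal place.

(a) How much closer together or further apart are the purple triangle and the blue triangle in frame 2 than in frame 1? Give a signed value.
-5.1

Distance in frame 1: 12.0. Distance in frame 2: 6.9.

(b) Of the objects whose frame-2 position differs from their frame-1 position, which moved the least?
the cyan pentagon

(moved 2.8)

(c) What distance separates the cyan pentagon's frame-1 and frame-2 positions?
2.8

The cyan pentagon moved from (6.6, 8.8) to (3.9, 9.6), a distance of √(2.7² + 0.8²) ≈ 2.8.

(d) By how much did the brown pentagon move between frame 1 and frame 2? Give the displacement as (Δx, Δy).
(4.1, -3.8)

The brown pentagon was at (2.1, 13.9) in frame 1 and (6.2, 10.1) in frame 2.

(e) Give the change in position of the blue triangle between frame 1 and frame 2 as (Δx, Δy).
(4.0, 3.5)

The blue triangle was at (2.7, 2.6) in frame 1 and (6.7, 6.1) in frame 2.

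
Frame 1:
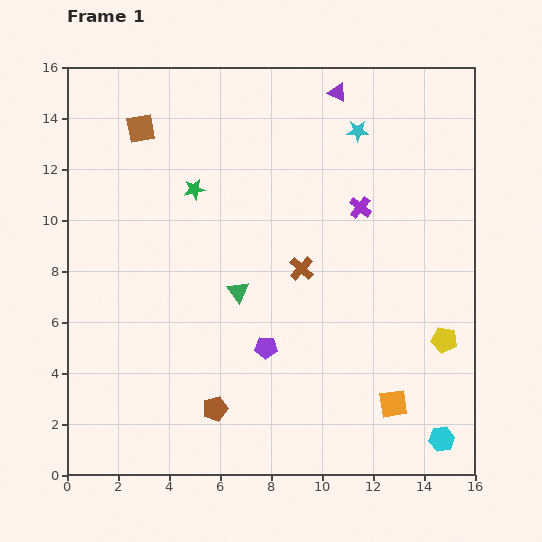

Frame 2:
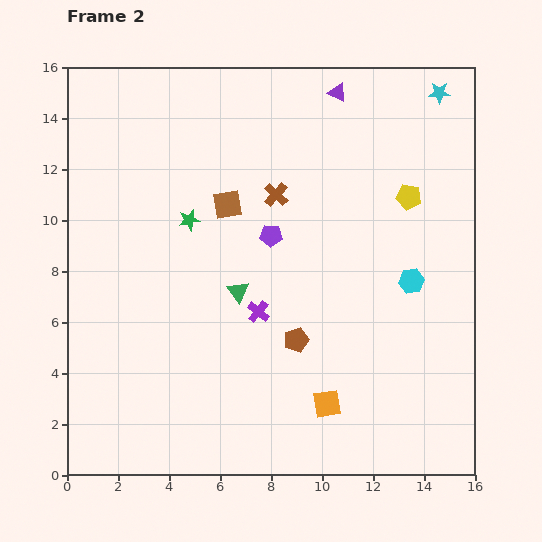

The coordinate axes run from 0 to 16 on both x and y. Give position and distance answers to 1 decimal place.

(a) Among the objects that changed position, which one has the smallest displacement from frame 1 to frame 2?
the green star

(moved 1.2)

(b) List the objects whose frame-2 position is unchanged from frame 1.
the green triangle, the purple triangle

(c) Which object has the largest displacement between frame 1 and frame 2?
the cyan hexagon

(moved 6.3; next 5.8)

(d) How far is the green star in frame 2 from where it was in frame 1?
1.2

The green star moved from (5.0, 11.2) to (4.8, 10.0), a distance of √(0.2² + 1.2²) ≈ 1.2.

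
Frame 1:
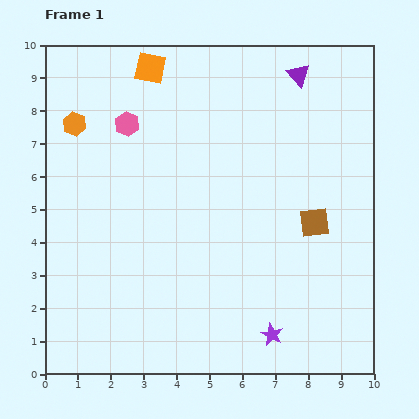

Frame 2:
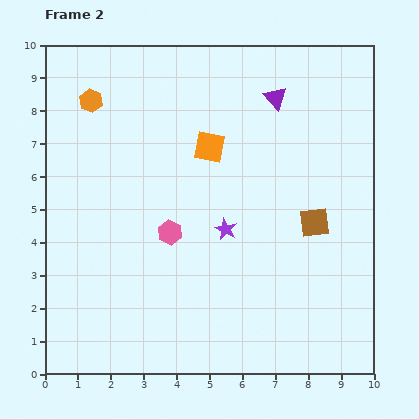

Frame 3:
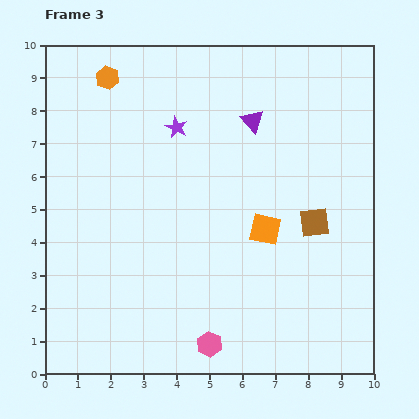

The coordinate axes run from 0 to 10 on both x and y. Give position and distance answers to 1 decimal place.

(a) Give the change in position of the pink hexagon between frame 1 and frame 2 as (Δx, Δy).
(1.3, -3.3)

The pink hexagon was at (2.5, 7.6) in frame 1 and (3.8, 4.3) in frame 2.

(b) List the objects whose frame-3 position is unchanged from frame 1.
the brown square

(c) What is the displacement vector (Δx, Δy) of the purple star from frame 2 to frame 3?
(-1.5, 3.1)

The purple star was at (5.5, 4.4) in frame 2 and (4.0, 7.5) in frame 3.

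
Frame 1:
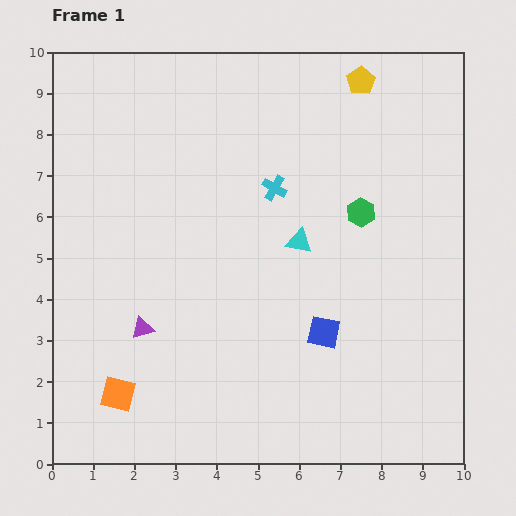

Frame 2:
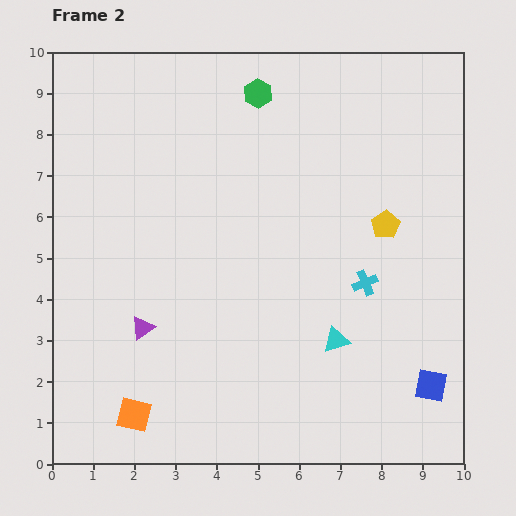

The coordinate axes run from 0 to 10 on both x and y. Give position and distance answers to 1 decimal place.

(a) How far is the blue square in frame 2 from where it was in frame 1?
2.9

The blue square moved from (6.6, 3.2) to (9.2, 1.9), a distance of √(2.6² + 1.3²) ≈ 2.9.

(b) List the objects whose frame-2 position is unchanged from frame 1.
the purple triangle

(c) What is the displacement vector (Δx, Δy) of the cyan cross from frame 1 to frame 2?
(2.2, -2.3)

The cyan cross was at (5.4, 6.7) in frame 1 and (7.6, 4.4) in frame 2.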